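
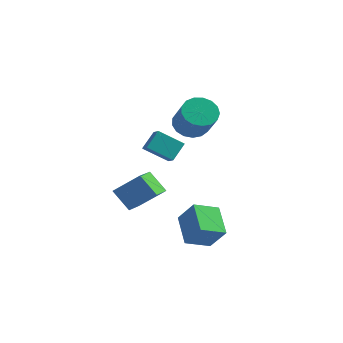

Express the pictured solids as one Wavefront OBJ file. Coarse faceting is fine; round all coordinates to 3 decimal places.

v 3.094 -5.232 -1.728
v 1.98 -3.896 -0.722
v 2.075 -5.083 -3.055
v 0.96 -3.747 -2.049
v 4 -4.053 -2.291
v 2.885 -2.717 -1.285
v 2.98 -3.904 -3.618
v 1.866 -2.568 -2.612
v -0.749 1.007 2.784
v 0.035 0.766 2.066
v 1.133 -0.228 3.598
v 0.349 0.013 4.316
v 0.182 1.227 2.261
v 1.279 0.234 3.792
v 0.115 1.638 2.575
v 1.212 0.645 4.107
v -0.15 1.905 2.937
v 0.947 0.911 4.469
v -0.552 1.965 3.265
v 0.546 0.972 4.796
v -0.999 1.806 3.482
v 0.099 0.813 5.013
v -1.388 1.464 3.539
v -0.291 0.471 5.071
v -1.631 1.017 3.423
v -0.534 0.024 4.955
v -1.672 0.568 3.161
v -0.575 -0.426 4.693
v -1.502 0.219 2.813
v -0.404 -0.774 4.344
v -1.158 0.051 2.458
v -0.061 -0.943 3.989
v -0.721 0.102 2.178
v 0.376 -0.892 3.709
v -0.291 0.36 2.036
v 0.807 -0.634 3.568
v -3.662 0.677 0.324
v -3.463 1.671 1.26
v -2.352 1.354 -0.673
v -2.153 2.348 0.263
v -3.087 0.172 0.737
v -2.888 1.166 1.673
v -1.777 0.849 -0.26
v -1.578 1.843 0.676
v -3.35 -1.431 -3.596
v -4.484 -1.283 -2.407
v -3.622 0.204 -4.058
v -4.755 0.351 -2.868
v -1.925 -0.831 -2.312
v -3.058 -0.684 -1.122
v -2.196 0.803 -2.773
v -3.33 0.951 -1.584
f 2 4 1
f 5 2 1
f 1 4 3
f 3 5 1
f 2 8 4
f 6 2 5
f 6 8 2
f 4 8 3
f 7 5 3
f 3 8 7
f 7 6 5
f 8 6 7
f 10 9 13
f 10 13 11
f 11 13 14
f 11 14 12
f 13 9 15
f 13 15 14
f 14 15 16
f 14 16 12
f 15 9 17
f 15 17 16
f 16 17 18
f 16 18 12
f 17 9 19
f 17 19 18
f 18 19 20
f 18 20 12
f 19 9 21
f 19 21 20
f 20 21 22
f 20 22 12
f 21 9 23
f 21 23 22
f 22 23 24
f 22 24 12
f 23 9 25
f 23 25 24
f 24 25 26
f 24 26 12
f 25 9 27
f 25 27 26
f 26 27 28
f 26 28 12
f 27 9 29
f 27 29 28
f 28 29 30
f 28 30 12
f 29 9 31
f 29 31 30
f 30 31 32
f 30 32 12
f 31 9 33
f 31 33 32
f 32 33 34
f 32 34 12
f 33 9 35
f 33 35 34
f 34 35 36
f 34 36 12
f 35 9 10
f 35 10 36
f 36 10 11
f 36 11 12
f 38 40 37
f 41 38 37
f 37 40 39
f 39 41 37
f 38 44 40
f 42 38 41
f 42 44 38
f 40 44 39
f 43 41 39
f 39 44 43
f 43 42 41
f 44 42 43
f 46 48 45
f 49 46 45
f 45 48 47
f 47 49 45
f 46 52 48
f 50 46 49
f 50 52 46
f 48 52 47
f 51 49 47
f 47 52 51
f 51 50 49
f 52 50 51



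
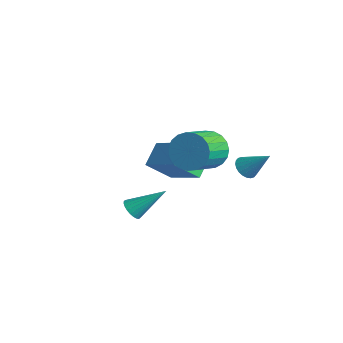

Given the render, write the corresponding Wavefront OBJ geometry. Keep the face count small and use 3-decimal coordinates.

v 1.12 -0.346 3.579
v 1.802 -0.398 2.836
v 2.482 -1.767 3.557
v 1.8 -1.714 4.301
v 1.997 -0.154 3.116
v 2.677 -1.522 3.838
v 2.04 0.058 3.477
v 2.72 -1.311 4.198
v 1.924 0.199 3.855
v 2.605 -1.169 4.576
v 1.669 0.247 4.185
v 2.35 -1.122 4.906
v 1.32 0.192 4.411
v 2 -1.177 5.132
v 0.935 0.044 4.493
v 1.616 -1.325 5.214
v 0.583 -0.172 4.417
v 1.263 -1.54 5.138
v 0.323 -0.417 4.196
v 1.004 -1.786 4.917
v 0.201 -0.65 3.869
v 0.882 -2.019 4.59
v 0.238 -0.831 3.491
v 0.919 -2.199 4.212
v 0.428 -0.927 3.129
v 1.108 -2.296 3.85
v 0.737 -0.923 2.845
v 1.417 -2.292 3.566
v 1.112 -0.82 2.688
v 1.792 -2.188 3.409
v 1.489 -0.634 2.684
v 2.169 -2.002 3.406
v 0.451 -3.727 0.494
v 0.753 -3.496 0.057
v 1.129 -2.433 1.646
v 0.559 -3.381 0.042
v 0.348 -3.318 0.096
v 0.153 -3.318 0.21
v 0.004 -3.38 0.368
v -0.078 -3.495 0.545
v -0.079 -3.645 0.714
v 0 -3.807 0.85
v 0.148 -3.958 0.932
v 0.343 -4.073 0.947
v 0.553 -4.135 0.893
v 0.748 -4.136 0.778
v 0.898 -4.074 0.62
v 0.98 -3.959 0.443
v 0.981 -3.809 0.274
v 0.902 -3.646 0.138
v -2.85 0.646 0.547
v -3.161 -0.491 1.599
v -0.984 1.036 1.52
v -1.295 -0.101 2.572
v -2.245 -0.259 -0.252
v -2.556 -1.396 0.8
v -0.379 0.131 0.721
v -0.69 -1.006 1.773
v 3.144 0.297 3.397
v 3.545 -0.136 3.292
v 4.056 0.883 4.463
v 3.616 0.029 3.141
v 3.614 0.234 3.03
v 3.541 0.45 2.974
v 3.408 0.642 2.982
v 3.234 0.781 3.054
v 3.047 0.847 3.178
v 2.874 0.83 3.335
v 2.743 0.731 3.502
v 2.673 0.566 3.653
v 2.674 0.36 3.764
v 2.747 0.145 3.82
v 2.881 -0.047 3.812
v 3.054 -0.187 3.74
v 3.242 -0.253 3.616
v 3.414 -0.235 3.459
f 2 1 5
f 2 5 3
f 3 5 6
f 3 6 4
f 5 1 7
f 5 7 6
f 6 7 8
f 6 8 4
f 7 1 9
f 7 9 8
f 8 9 10
f 8 10 4
f 9 1 11
f 9 11 10
f 10 11 12
f 10 12 4
f 11 1 13
f 11 13 12
f 12 13 14
f 12 14 4
f 13 1 15
f 13 15 14
f 14 15 16
f 14 16 4
f 15 1 17
f 15 17 16
f 16 17 18
f 16 18 4
f 17 1 19
f 17 19 18
f 18 19 20
f 18 20 4
f 19 1 21
f 19 21 20
f 20 21 22
f 20 22 4
f 21 1 23
f 21 23 22
f 22 23 24
f 22 24 4
f 23 1 25
f 23 25 24
f 24 25 26
f 24 26 4
f 25 1 27
f 25 27 26
f 26 27 28
f 26 28 4
f 27 1 29
f 27 29 28
f 28 29 30
f 28 30 4
f 29 1 31
f 29 31 30
f 30 31 32
f 30 32 4
f 31 1 2
f 31 2 32
f 32 2 3
f 32 3 4
f 34 33 36
f 34 36 35
f 36 33 37
f 36 37 35
f 37 33 38
f 37 38 35
f 38 33 39
f 38 39 35
f 39 33 40
f 39 40 35
f 40 33 41
f 40 41 35
f 41 33 42
f 41 42 35
f 42 33 43
f 42 43 35
f 43 33 44
f 43 44 35
f 44 33 45
f 44 45 35
f 45 33 46
f 45 46 35
f 46 33 47
f 46 47 35
f 47 33 48
f 47 48 35
f 48 33 49
f 48 49 35
f 49 33 50
f 49 50 35
f 50 33 34
f 50 34 35
f 52 54 51
f 55 52 51
f 51 54 53
f 53 55 51
f 52 58 54
f 56 52 55
f 56 58 52
f 54 58 53
f 57 55 53
f 53 58 57
f 57 56 55
f 58 56 57
f 60 59 62
f 60 62 61
f 62 59 63
f 62 63 61
f 63 59 64
f 63 64 61
f 64 59 65
f 64 65 61
f 65 59 66
f 65 66 61
f 66 59 67
f 66 67 61
f 67 59 68
f 67 68 61
f 68 59 69
f 68 69 61
f 69 59 70
f 69 70 61
f 70 59 71
f 70 71 61
f 71 59 72
f 71 72 61
f 72 59 73
f 72 73 61
f 73 59 74
f 73 74 61
f 74 59 75
f 74 75 61
f 75 59 76
f 75 76 61
f 76 59 60
f 76 60 61



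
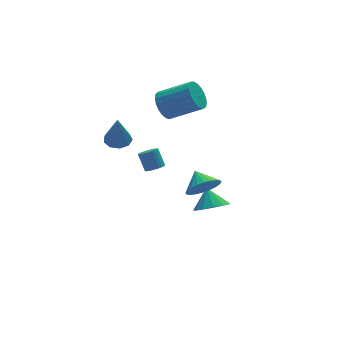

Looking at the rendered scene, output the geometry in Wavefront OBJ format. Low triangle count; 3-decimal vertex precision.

v 2.648 3.398 1.339
v 3.121 3.3 0.544
v 4.645 2.363 1.566
v 4.172 2.462 2.361
v 3.247 3.643 0.671
v 4.771 2.706 1.693
v 3.269 3.944 0.913
v 4.793 3.007 1.935
v 3.184 4.15 1.229
v 4.708 3.214 2.251
v 3.007 4.227 1.564
v 4.53 3.29 2.585
v 2.767 4.16 1.86
v 4.291 3.223 2.882
v 2.507 3.961 2.066
v 4.031 3.025 3.088
v 2.271 3.665 2.146
v 3.795 2.729 3.168
v 2.1 3.323 2.087
v 3.624 2.387 3.109
v 2.025 2.994 1.899
v 3.548 2.058 2.92
v 2.057 2.735 1.613
v 3.58 1.799 2.635
v 2.191 2.591 1.281
v 3.715 1.654 2.303
v 2.404 2.586 0.958
v 3.928 1.649 1.98
v 2.66 2.721 0.701
v 4.183 1.785 1.723
v 2.913 2.974 0.555
v 4.437 2.037 1.577
v -0.332 2.496 0.119
v 0.096 3.107 0.268
v -0.468 2.144 1.961
v -0.406 3.24 0.256
v -0.874 3.025 0.18
v -1.087 2.563 0.076
v -0.947 2.07 -0.008
v -0.519 1.776 -0.033
v -0.003 1.819 0.014
v 0.359 2.179 0.11
v 0.398 2.688 0.21
v 3.654 -0.644 -4.305
v 4.159 0.018 -4.859
v 3.686 0.144 -3.335
v 3.613 0.133 -4.934
v 3.079 0.002 -4.809
v 2.728 -0.335 -4.524
v 2.671 -0.769 -4.17
v 2.925 -1.164 -3.859
v 3.411 -1.393 -3.689
v 3.974 -1.385 -3.715
v 4.435 -1.141 -3.928
v 4.648 -0.739 -4.261
v 4.545 -0.307 -4.608
v 1.702 -3.926 0.413
v 2.227 -3.5 -0.268
v 1.658 -2.954 0.987
v 1.88 -3.44 -0.396
v 1.506 -3.455 -0.4
v 1.161 -3.54 -0.281
v 0.899 -3.685 -0.056
v 0.759 -3.866 0.241
v 0.763 -4.057 0.563
v 0.909 -4.227 0.863
v 1.176 -4.352 1.094
v 1.523 -4.412 1.221
v 1.898 -4.398 1.226
v 2.242 -4.312 1.106
v 2.504 -4.167 0.881
v 2.644 -3.986 0.585
v 2.641 -3.795 0.262
v 2.494 -3.625 -0.037
v -0.088 -1.985 1.029
v 0.434 -1.899 1.042
v 0.311 -1.288 1.924
v -0.212 -1.375 1.911
v 0.37 -1.741 0.924
v 0.247 -1.131 1.807
v 0.237 -1.621 0.822
v 0.113 -1.011 1.705
v 0.053 -1.556 0.752
v -0.07 -0.946 1.634
v -0.152 -1.557 0.724
v -0.275 -0.946 1.606
v -0.347 -1.622 0.742
v -0.47 -1.012 1.624
v -0.503 -1.743 0.804
v -0.626 -1.133 1.686
v -0.595 -1.901 0.9
v -0.719 -1.291 1.782
v -0.611 -2.072 1.016
v -0.734 -1.461 1.898
v -0.547 -2.229 1.133
v -0.67 -1.619 2.016
v -0.413 -2.349 1.235
v -0.537 -1.739 2.118
v -0.23 -2.414 1.306
v -0.353 -1.804 2.188
v -0.025 -2.414 1.334
v -0.148 -1.803 2.216
v 0.17 -2.348 1.316
v 0.047 -1.738 2.198
v 0.326 -2.227 1.254
v 0.203 -1.617 2.136
v 0.419 -2.069 1.158
v 0.295 -1.459 2.04
f 2 1 5
f 2 5 3
f 3 5 6
f 3 6 4
f 5 1 7
f 5 7 6
f 6 7 8
f 6 8 4
f 7 1 9
f 7 9 8
f 8 9 10
f 8 10 4
f 9 1 11
f 9 11 10
f 10 11 12
f 10 12 4
f 11 1 13
f 11 13 12
f 12 13 14
f 12 14 4
f 13 1 15
f 13 15 14
f 14 15 16
f 14 16 4
f 15 1 17
f 15 17 16
f 16 17 18
f 16 18 4
f 17 1 19
f 17 19 18
f 18 19 20
f 18 20 4
f 19 1 21
f 19 21 20
f 20 21 22
f 20 22 4
f 21 1 23
f 21 23 22
f 22 23 24
f 22 24 4
f 23 1 25
f 23 25 24
f 24 25 26
f 24 26 4
f 25 1 27
f 25 27 26
f 26 27 28
f 26 28 4
f 27 1 29
f 27 29 28
f 28 29 30
f 28 30 4
f 29 1 31
f 29 31 30
f 30 31 32
f 30 32 4
f 31 1 2
f 31 2 32
f 32 2 3
f 32 3 4
f 34 33 36
f 34 36 35
f 36 33 37
f 36 37 35
f 37 33 38
f 37 38 35
f 38 33 39
f 38 39 35
f 39 33 40
f 39 40 35
f 40 33 41
f 40 41 35
f 41 33 42
f 41 42 35
f 42 33 43
f 42 43 35
f 43 33 34
f 43 34 35
f 45 44 47
f 45 47 46
f 47 44 48
f 47 48 46
f 48 44 49
f 48 49 46
f 49 44 50
f 49 50 46
f 50 44 51
f 50 51 46
f 51 44 52
f 51 52 46
f 52 44 53
f 52 53 46
f 53 44 54
f 53 54 46
f 54 44 55
f 54 55 46
f 55 44 56
f 55 56 46
f 56 44 45
f 56 45 46
f 58 57 60
f 58 60 59
f 60 57 61
f 60 61 59
f 61 57 62
f 61 62 59
f 62 57 63
f 62 63 59
f 63 57 64
f 63 64 59
f 64 57 65
f 64 65 59
f 65 57 66
f 65 66 59
f 66 57 67
f 66 67 59
f 67 57 68
f 67 68 59
f 68 57 69
f 68 69 59
f 69 57 70
f 69 70 59
f 70 57 71
f 70 71 59
f 71 57 72
f 71 72 59
f 72 57 73
f 72 73 59
f 73 57 74
f 73 74 59
f 74 57 58
f 74 58 59
f 76 75 79
f 76 79 77
f 77 79 80
f 77 80 78
f 79 75 81
f 79 81 80
f 80 81 82
f 80 82 78
f 81 75 83
f 81 83 82
f 82 83 84
f 82 84 78
f 83 75 85
f 83 85 84
f 84 85 86
f 84 86 78
f 85 75 87
f 85 87 86
f 86 87 88
f 86 88 78
f 87 75 89
f 87 89 88
f 88 89 90
f 88 90 78
f 89 75 91
f 89 91 90
f 90 91 92
f 90 92 78
f 91 75 93
f 91 93 92
f 92 93 94
f 92 94 78
f 93 75 95
f 93 95 94
f 94 95 96
f 94 96 78
f 95 75 97
f 95 97 96
f 96 97 98
f 96 98 78
f 97 75 99
f 97 99 98
f 98 99 100
f 98 100 78
f 99 75 101
f 99 101 100
f 100 101 102
f 100 102 78
f 101 75 103
f 101 103 102
f 102 103 104
f 102 104 78
f 103 75 105
f 103 105 104
f 104 105 106
f 104 106 78
f 105 75 107
f 105 107 106
f 106 107 108
f 106 108 78
f 107 75 76
f 107 76 108
f 108 76 77
f 108 77 78



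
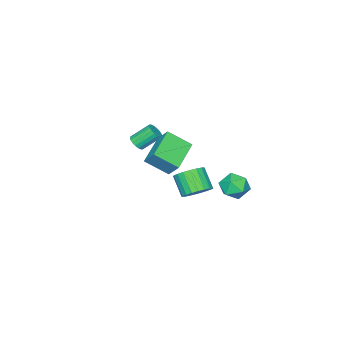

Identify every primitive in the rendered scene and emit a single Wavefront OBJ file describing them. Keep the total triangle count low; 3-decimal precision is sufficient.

v -2.842 -1.55 -4.368
v -2.264 -1.013 -3.675
v -2.72 -2.094 -2.458
v -3.298 -2.63 -3.152
v -2.651 -0.814 -3.644
v -3.107 -1.895 -2.427
v -3.071 -0.742 -3.738
v -3.528 -1.823 -2.521
v -3.452 -0.81 -3.94
v -3.908 -1.891 -2.724
v -3.727 -1.006 -4.217
v -4.183 -2.086 -3.001
v -3.849 -1.295 -4.52
v -4.305 -2.376 -3.304
v -3.797 -1.629 -4.797
v -4.253 -2.71 -3.58
v -3.58 -1.949 -5
v -4.036 -3.029 -3.783
v -3.235 -2.2 -5.093
v -3.691 -3.28 -3.876
v -2.822 -2.338 -5.061
v -3.278 -3.419 -3.844
v -2.413 -2.341 -4.91
v -2.869 -3.421 -3.693
v -2.077 -2.206 -4.664
v -2.534 -3.286 -3.448
v -1.874 -1.958 -4.368
v -2.331 -3.038 -3.151
v -1.839 -1.639 -4.072
v -2.295 -2.72 -2.855
v -1.976 -1.305 -3.827
v -2.433 -2.386 -2.61
v 1.936 1.187 3.093
v 2.685 -0.047 4.064
v 2.045 2.022 4.07
v 2.794 0.787 5.041
v 3.886 1.793 2.359
v 4.635 0.558 3.33
v 3.995 2.627 3.336
v 4.744 1.393 4.307
v 0.43 -3.706 0.98
v 0.68 -4.021 1.438
v -0.14 -3.19 2.458
v -0.39 -2.874 2
v 0.852 -3.813 1.407
v 0.032 -2.982 2.427
v 0.94 -3.584 1.291
v 0.121 -2.753 2.311
v 0.927 -3.379 1.114
v 0.108 -2.548 2.134
v 0.816 -3.239 0.91
v -0.004 -2.407 1.93
v 0.628 -3.191 0.72
v -0.192 -2.36 1.74
v 0.401 -3.245 0.581
v -0.419 -2.414 1.601
v 0.18 -3.39 0.522
v -0.64 -2.559 1.542
v 0.008 -3.598 0.553
v -0.812 -2.767 1.573
v -0.081 -3.827 0.669
v -0.9 -2.996 1.689
v -0.068 -4.032 0.846
v -0.887 -3.201 1.866
v 0.044 -4.173 1.05
v -0.776 -3.341 2.07
v 0.232 -4.22 1.24
v -0.588 -3.389 2.26
v 0.459 -4.166 1.379
v -0.361 -3.335 2.399
v -1.909 2.748 -1.875
v -1.311 1.914 -2.187
v -3.289 1.706 -1.733
v -2.691 0.872 -2.045
v -2.519 1.327 -1.089
v -1.667 1.971 -1.177
v -2.933 1.649 -2.743
v -2.081 2.293 -2.831
v -1.944 1.235 -2.723
v -1.689 1.036 -1.701
v -2.911 2.584 -2.219
v -2.656 2.385 -1.197
f 2 1 5
f 2 5 3
f 3 5 6
f 3 6 4
f 5 1 7
f 5 7 6
f 6 7 8
f 6 8 4
f 7 1 9
f 7 9 8
f 8 9 10
f 8 10 4
f 9 1 11
f 9 11 10
f 10 11 12
f 10 12 4
f 11 1 13
f 11 13 12
f 12 13 14
f 12 14 4
f 13 1 15
f 13 15 14
f 14 15 16
f 14 16 4
f 15 1 17
f 15 17 16
f 16 17 18
f 16 18 4
f 17 1 19
f 17 19 18
f 18 19 20
f 18 20 4
f 19 1 21
f 19 21 20
f 20 21 22
f 20 22 4
f 21 1 23
f 21 23 22
f 22 23 24
f 22 24 4
f 23 1 25
f 23 25 24
f 24 25 26
f 24 26 4
f 25 1 27
f 25 27 26
f 26 27 28
f 26 28 4
f 27 1 29
f 27 29 28
f 28 29 30
f 28 30 4
f 29 1 31
f 29 31 30
f 30 31 32
f 30 32 4
f 31 1 2
f 31 2 32
f 32 2 3
f 32 3 4
f 34 36 33
f 37 34 33
f 33 36 35
f 35 37 33
f 34 40 36
f 38 34 37
f 38 40 34
f 36 40 35
f 39 37 35
f 35 40 39
f 39 38 37
f 40 38 39
f 42 41 45
f 42 45 43
f 43 45 46
f 43 46 44
f 45 41 47
f 45 47 46
f 46 47 48
f 46 48 44
f 47 41 49
f 47 49 48
f 48 49 50
f 48 50 44
f 49 41 51
f 49 51 50
f 50 51 52
f 50 52 44
f 51 41 53
f 51 53 52
f 52 53 54
f 52 54 44
f 53 41 55
f 53 55 54
f 54 55 56
f 54 56 44
f 55 41 57
f 55 57 56
f 56 57 58
f 56 58 44
f 57 41 59
f 57 59 58
f 58 59 60
f 58 60 44
f 59 41 61
f 59 61 60
f 60 61 62
f 60 62 44
f 61 41 63
f 61 63 62
f 62 63 64
f 62 64 44
f 63 41 65
f 63 65 64
f 64 65 66
f 64 66 44
f 65 41 67
f 65 67 66
f 66 67 68
f 66 68 44
f 67 41 69
f 67 69 68
f 68 69 70
f 68 70 44
f 69 41 42
f 69 42 70
f 70 42 43
f 70 43 44
f 71 82 76
f 71 76 72
f 71 72 78
f 71 78 81
f 71 81 82
f 72 76 80
f 76 82 75
f 82 81 73
f 81 78 77
f 78 72 79
f 74 80 75
f 74 75 73
f 74 73 77
f 74 77 79
f 74 79 80
f 75 80 76
f 73 75 82
f 77 73 81
f 79 77 78
f 80 79 72



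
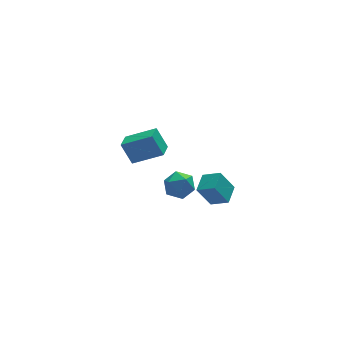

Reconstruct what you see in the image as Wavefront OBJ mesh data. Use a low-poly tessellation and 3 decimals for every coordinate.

v 1.119 -3.792 -1.158
v 1.921 -4.514 -0.588
v 1.85 -2.765 -0.886
v 2.652 -3.487 -0.316
v 1.908 -3.993 -2.524
v 2.71 -4.715 -1.954
v 2.639 -2.966 -2.252
v 3.441 -3.688 -1.682
v 1.324 2.606 -3.422
v 0.825 3.23 -2.036
v -0.399 3.392 -4.397
v -0.897 4.017 -3.011
v 1.937 3.643 -3.669
v 1.439 4.268 -2.283
v 0.215 4.43 -4.644
v -0.284 5.054 -3.258
v 0.383 -0.692 -4.04
v 1.016 -0.006 -4.5
v 1.504 -0.894 -2.8
v 2.137 -0.208 -3.26
v 1.242 0.112 -2.835
v 0.549 0.237 -3.602
v 1.971 -1.137 -3.698
v 1.278 -1.012 -4.465
v 1.997 -0.281 -4.289
v 1.547 0.492 -3.756
v 0.973 -1.392 -3.544
v 0.523 -0.619 -3.011
f 2 4 1
f 5 2 1
f 1 4 3
f 3 5 1
f 2 8 4
f 6 2 5
f 6 8 2
f 4 8 3
f 7 5 3
f 3 8 7
f 7 6 5
f 8 6 7
f 10 12 9
f 13 10 9
f 9 12 11
f 11 13 9
f 10 16 12
f 14 10 13
f 14 16 10
f 12 16 11
f 15 13 11
f 11 16 15
f 15 14 13
f 16 14 15
f 17 28 22
f 17 22 18
f 17 18 24
f 17 24 27
f 17 27 28
f 18 22 26
f 22 28 21
f 28 27 19
f 27 24 23
f 24 18 25
f 20 26 21
f 20 21 19
f 20 19 23
f 20 23 25
f 20 25 26
f 21 26 22
f 19 21 28
f 23 19 27
f 25 23 24
f 26 25 18



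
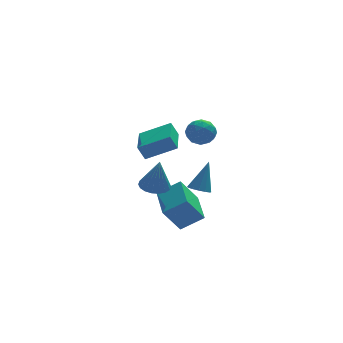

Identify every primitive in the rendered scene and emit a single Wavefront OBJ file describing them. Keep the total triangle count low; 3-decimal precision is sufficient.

v -3.342 -4.769 1.776
v -3.689 -4.654 2.532
v -2.85 -2.832 1.706
v -3.197 -2.717 2.462
v -1.843 -5.123 2.518
v -2.19 -5.008 3.274
v -1.351 -3.186 2.448
v -1.698 -3.071 3.204
v 1.004 2.142 -4.624
v 1.485 1.691 -4.656
v 1.676 2.738 -2.916
v 1.619 1.999 -4.816
v 1.558 2.352 -4.915
v 1.321 2.638 -4.922
v 0.983 2.767 -4.834
v 0.652 2.697 -4.68
v 0.433 2.451 -4.508
v 0.395 2.107 -4.372
v 0.55 1.774 -4.317
v 0.85 1.557 -4.359
v 1.198 1.526 -4.485
v -0.351 -0.351 1.113
v 0.179 0.315 1.142
v 0.721 -1.195 0.918
v 1.251 -0.529 0.947
v 0.843 -0.78 1.651
v 0.18 -0.259 1.772
v 0.72 -0.621 0.288
v 0.057 -0.1 0.409
v 0.841 0.148 0.633
v 0.917 0.05 1.475
v -0.017 -0.93 0.585
v 0.059 -1.028 1.427
v -0.18 0.056 1.145
v 1.08 -0.936 0.915
v 0.84 -1.084 1.329
v 1.152 -0.692 1.347
v -0.179 -0.281 1.515
v 0.132 0.11 1.532
v 0.522 -0.533 1.831
v 0.768 -0.99 0.528
v 1.079 -0.599 0.545
v -0.252 -0.188 0.713
v 0.06 0.204 0.731
v 0.378 -0.347 0.229
v 0.52 0.349 0.863
v 1.15 -0.147 0.748
v 0.838 -0.201 0.36
v 0.449 0.106 0.431
v 0.565 0.292 1.358
v 1.195 -0.204 1.243
v 0.955 -0.352 1.657
v 0.566 -0.045 1.728
v 0.954 0.194 1.058
v -0.295 -0.676 0.817
v 0.335 -1.172 0.702
v 0.334 -0.835 0.332
v -0.055 -0.528 0.403
v -0.25 -0.733 1.312
v 0.38 -1.229 1.197
v 0.451 -0.986 1.629
v 0.062 -0.679 1.7
v -0.054 -1.074 1.002
v -2.472 -2.851 -1.168
v -1.819 -3.304 -1.323
v -2.288 -3.209 0.648
v -1.678 -2.976 -1.273
v -1.696 -2.623 -1.202
v -1.866 -2.315 -1.124
v -2.157 -2.113 -1.055
v -2.51 -2.058 -1.008
v -2.856 -2.16 -0.993
v -3.125 -2.398 -1.013
v -3.265 -2.727 -1.063
v -3.248 -3.08 -1.134
v -3.077 -3.387 -1.212
v -2.787 -3.589 -1.281
v -2.434 -3.644 -1.328
v -2.088 -3.543 -1.343
v -0.931 -1.816 -5.124
v -1.875 -1.925 -3.727
v -0.771 0.281 -4.852
v -1.715 0.171 -3.454
v 0.275 -2.011 -4.326
v -0.669 -2.121 -2.928
v 0.435 0.085 -4.053
v -0.509 -0.024 -2.656
f 2 4 1
f 5 2 1
f 1 4 3
f 3 5 1
f 2 8 4
f 6 2 5
f 6 8 2
f 4 8 3
f 7 5 3
f 3 8 7
f 7 6 5
f 8 6 7
f 10 9 12
f 10 12 11
f 12 9 13
f 12 13 11
f 13 9 14
f 13 14 11
f 14 9 15
f 14 15 11
f 15 9 16
f 15 16 11
f 16 9 17
f 16 17 11
f 17 9 18
f 17 18 11
f 18 9 19
f 18 19 11
f 19 9 20
f 19 20 11
f 20 9 21
f 20 21 11
f 21 9 10
f 21 10 11
f 22 59 38
f 59 33 62
f 38 62 27
f 59 62 38
f 22 38 34
f 38 27 39
f 34 39 23
f 38 39 34
f 22 34 43
f 34 23 44
f 43 44 29
f 34 44 43
f 22 43 55
f 43 29 58
f 55 58 32
f 43 58 55
f 22 55 59
f 55 32 63
f 59 63 33
f 55 63 59
f 23 39 50
f 39 27 53
f 50 53 31
f 39 53 50
f 27 62 40
f 62 33 61
f 40 61 26
f 62 61 40
f 33 63 60
f 63 32 56
f 60 56 24
f 63 56 60
f 32 58 57
f 58 29 45
f 57 45 28
f 58 45 57
f 29 44 49
f 44 23 46
f 49 46 30
f 44 46 49
f 25 51 37
f 51 31 52
f 37 52 26
f 51 52 37
f 25 37 35
f 37 26 36
f 35 36 24
f 37 36 35
f 25 35 42
f 35 24 41
f 42 41 28
f 35 41 42
f 25 42 47
f 42 28 48
f 47 48 30
f 42 48 47
f 25 47 51
f 47 30 54
f 51 54 31
f 47 54 51
f 26 52 40
f 52 31 53
f 40 53 27
f 52 53 40
f 24 36 60
f 36 26 61
f 60 61 33
f 36 61 60
f 28 41 57
f 41 24 56
f 57 56 32
f 41 56 57
f 30 48 49
f 48 28 45
f 49 45 29
f 48 45 49
f 31 54 50
f 54 30 46
f 50 46 23
f 54 46 50
f 65 64 67
f 65 67 66
f 67 64 68
f 67 68 66
f 68 64 69
f 68 69 66
f 69 64 70
f 69 70 66
f 70 64 71
f 70 71 66
f 71 64 72
f 71 72 66
f 72 64 73
f 72 73 66
f 73 64 74
f 73 74 66
f 74 64 75
f 74 75 66
f 75 64 76
f 75 76 66
f 76 64 77
f 76 77 66
f 77 64 78
f 77 78 66
f 78 64 79
f 78 79 66
f 79 64 65
f 79 65 66
f 81 83 80
f 84 81 80
f 80 83 82
f 82 84 80
f 81 87 83
f 85 81 84
f 85 87 81
f 83 87 82
f 86 84 82
f 82 87 86
f 86 85 84
f 87 85 86



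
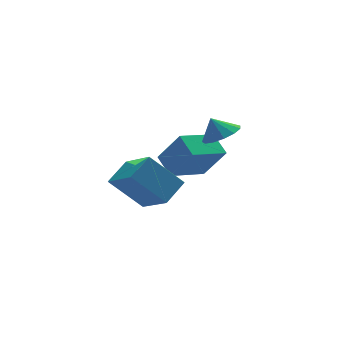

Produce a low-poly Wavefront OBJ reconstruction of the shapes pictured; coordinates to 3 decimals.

v 0.836 3.373 -0.166
v 0.686 4.533 0.467
v 2.713 3.941 -0.762
v 2.563 5.101 -0.129
v 1.597 2.579 1.469
v 1.447 3.739 2.102
v 3.474 3.147 0.873
v 3.324 4.307 1.506
v -1.911 -0.38 0.645
v -1.551 -2.185 1.849
v -3.208 0.329 2.094
v -2.848 -1.477 3.299
v -0.852 0.257 1.281
v -0.492 -1.549 2.486
v -2.149 0.965 2.731
v -1.789 -0.84 3.935
v 2.998 2.643 2.451
v 3.678 2.146 2.933
v 2.622 3.017 3.369
v 3.895 2.635 2.822
v 3.827 3.127 2.593
v 3.496 3.465 2.32
v 3.007 3.542 2.087
v 2.515 3.333 1.971
v 2.177 2.905 2.007
v 2.1 2.394 2.184
v 2.308 1.962 2.446
v 2.735 1.746 2.71
v 3.246 1.814 2.891
f 2 4 1
f 5 2 1
f 1 4 3
f 3 5 1
f 2 8 4
f 6 2 5
f 6 8 2
f 4 8 3
f 7 5 3
f 3 8 7
f 7 6 5
f 8 6 7
f 10 12 9
f 13 10 9
f 9 12 11
f 11 13 9
f 10 16 12
f 14 10 13
f 14 16 10
f 12 16 11
f 15 13 11
f 11 16 15
f 15 14 13
f 16 14 15
f 18 17 20
f 18 20 19
f 20 17 21
f 20 21 19
f 21 17 22
f 21 22 19
f 22 17 23
f 22 23 19
f 23 17 24
f 23 24 19
f 24 17 25
f 24 25 19
f 25 17 26
f 25 26 19
f 26 17 27
f 26 27 19
f 27 17 28
f 27 28 19
f 28 17 29
f 28 29 19
f 29 17 18
f 29 18 19



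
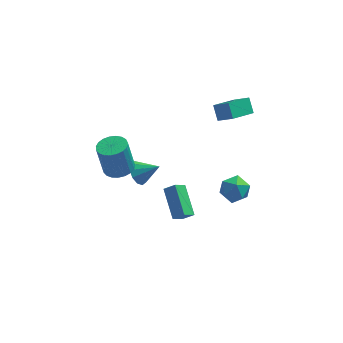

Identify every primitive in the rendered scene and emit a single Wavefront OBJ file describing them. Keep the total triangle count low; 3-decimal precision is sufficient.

v -3.048 -3.089 2.677
v -2.24 -2.642 2.792
v -2.625 -2.463 4.798
v -3.432 -2.911 4.683
v -2.484 -2.351 2.72
v -2.869 -2.172 4.725
v -2.825 -2.187 2.639
v -3.21 -2.008 4.645
v -3.205 -2.179 2.566
v -3.59 -2.001 4.572
v -3.557 -2.329 2.512
v -3.942 -2.151 4.517
v -3.822 -2.61 2.486
v -4.206 -2.432 4.492
v -3.952 -2.974 2.493
v -4.337 -2.796 4.499
v -3.926 -3.358 2.533
v -4.311 -3.18 4.538
v -3.748 -3.696 2.597
v -4.133 -3.517 4.602
v -3.449 -3.928 2.675
v -3.834 -3.749 4.68
v -3.081 -4.016 2.753
v -3.466 -3.837 4.759
v -2.707 -3.943 2.819
v -3.092 -3.764 4.824
v -2.392 -3.723 2.859
v -2.776 -3.544 4.865
v -2.19 -3.393 2.869
v -2.575 -3.214 4.874
v -2.136 -3.011 2.845
v -2.521 -2.832 4.851
v 2.907 -2.591 0.645
v 3.816 -2.171 0.767
v 3.444 -3.369 -0.687
v 4.353 -2.949 -0.565
v 4.026 -3.643 0.091
v 3.694 -3.162 0.914
v 3.566 -2.378 -0.834
v 3.234 -1.897 -0.011
v 4.224 -2.04 -0.147
v 4.508 -2.822 0.424
v 2.752 -2.718 -0.344
v 3.036 -3.5 0.227
v -2.007 1.945 -3.53
v -1.498 2.259 -4.189
v -0.713 1.735 -2.63
v -1.649 2.683 -3.873
v -1.936 2.826 -3.427
v -2.251 2.632 -3.019
v -2.472 2.175 -2.807
v -2.516 1.631 -2.871
v -2.365 1.206 -3.186
v -2.078 1.064 -3.633
v -1.763 1.258 -4.04
v -1.542 1.714 -4.253
v 0.037 -1.589 -4.374
v -0.485 0.251 -3.328
v 0.652 -1.037 -5.039
v 0.129 0.803 -3.992
v 0.731 -1.703 -3.828
v 0.208 0.137 -2.781
v 1.345 -1.151 -4.492
v 0.823 0.689 -3.446
v 2.718 0.549 3.308
v 2.475 1.267 4.091
v 3.991 1.649 2.694
v 3.748 2.367 3.478
v 3.572 -0.007 4.082
v 3.329 0.711 4.866
v 4.845 1.093 3.469
v 4.602 1.811 4.252
f 2 1 5
f 2 5 3
f 3 5 6
f 3 6 4
f 5 1 7
f 5 7 6
f 6 7 8
f 6 8 4
f 7 1 9
f 7 9 8
f 8 9 10
f 8 10 4
f 9 1 11
f 9 11 10
f 10 11 12
f 10 12 4
f 11 1 13
f 11 13 12
f 12 13 14
f 12 14 4
f 13 1 15
f 13 15 14
f 14 15 16
f 14 16 4
f 15 1 17
f 15 17 16
f 16 17 18
f 16 18 4
f 17 1 19
f 17 19 18
f 18 19 20
f 18 20 4
f 19 1 21
f 19 21 20
f 20 21 22
f 20 22 4
f 21 1 23
f 21 23 22
f 22 23 24
f 22 24 4
f 23 1 25
f 23 25 24
f 24 25 26
f 24 26 4
f 25 1 27
f 25 27 26
f 26 27 28
f 26 28 4
f 27 1 29
f 27 29 28
f 28 29 30
f 28 30 4
f 29 1 31
f 29 31 30
f 30 31 32
f 30 32 4
f 31 1 2
f 31 2 32
f 32 2 3
f 32 3 4
f 33 44 38
f 33 38 34
f 33 34 40
f 33 40 43
f 33 43 44
f 34 38 42
f 38 44 37
f 44 43 35
f 43 40 39
f 40 34 41
f 36 42 37
f 36 37 35
f 36 35 39
f 36 39 41
f 36 41 42
f 37 42 38
f 35 37 44
f 39 35 43
f 41 39 40
f 42 41 34
f 46 45 48
f 46 48 47
f 48 45 49
f 48 49 47
f 49 45 50
f 49 50 47
f 50 45 51
f 50 51 47
f 51 45 52
f 51 52 47
f 52 45 53
f 52 53 47
f 53 45 54
f 53 54 47
f 54 45 55
f 54 55 47
f 55 45 56
f 55 56 47
f 56 45 46
f 56 46 47
f 58 60 57
f 61 58 57
f 57 60 59
f 59 61 57
f 58 64 60
f 62 58 61
f 62 64 58
f 60 64 59
f 63 61 59
f 59 64 63
f 63 62 61
f 64 62 63
f 66 68 65
f 69 66 65
f 65 68 67
f 67 69 65
f 66 72 68
f 70 66 69
f 70 72 66
f 68 72 67
f 71 69 67
f 67 72 71
f 71 70 69
f 72 70 71



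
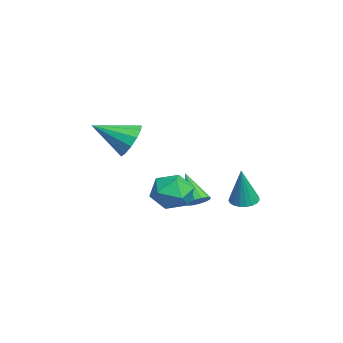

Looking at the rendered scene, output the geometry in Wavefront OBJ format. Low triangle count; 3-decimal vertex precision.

v -0.234 1.86 -3.899
v 0.032 2.266 -3.529
v -1.326 1.3 -2.501
v -0.236 2.427 -3.673
v -0.503 2.408 -3.889
v -0.684 2.215 -4.108
v -0.723 1.91 -4.261
v -0.607 1.589 -4.299
v -0.372 1.354 -4.21
v -0.094 1.28 -4.022
v 0.14 1.39 -3.796
v 0.255 1.649 -3.602
v 0.214 1.976 -3.503
v 2.303 -1.313 0.953
v 2.724 -1.758 0.163
v 2.257 -3.047 1.907
v 3.148 -1.588 0.494
v 3.303 -1.33 0.97
v 3.141 -1.067 1.441
v 2.713 -0.882 1.757
v 2.155 -0.833 1.818
v 1.644 -0.937 1.605
v 1.342 -1.16 1.184
v 1.346 -1.431 0.69
v 1.653 -1.665 0.28
v 2.167 -1.787 0.084
v 1.023 3.857 -3.311
v 1.709 3.907 -3.486
v 1.557 3.663 -1.269
v 1.637 4.189 -3.44
v 1.458 4.415 -3.372
v 1.205 4.543 -3.293
v 0.919 4.554 -3.218
v 0.652 4.443 -3.158
v 0.449 4.232 -3.125
v 0.345 3.956 -3.124
v 0.358 3.662 -3.156
v 0.486 3.403 -3.214
v 0.707 3.222 -3.289
v 0.982 3.151 -3.368
v 1.265 3.202 -3.437
v 1.505 3.366 -3.484
v 1.663 3.616 -3.502
v 0.469 1.245 -2.918
v 1.486 1.28 -3.423
v 1.034 -0.16 -1.877
v 2.051 -0.125 -2.382
v 1.731 0.718 -1.691
v 1.382 1.586 -2.335
v 1.138 -0.466 -2.965
v 0.789 0.402 -3.609
v 1.899 0.222 -3.452
v 2.266 0.954 -2.665
v 0.254 0.166 -2.635
v 0.621 0.898 -1.848
f 2 1 4
f 2 4 3
f 4 1 5
f 4 5 3
f 5 1 6
f 5 6 3
f 6 1 7
f 6 7 3
f 7 1 8
f 7 8 3
f 8 1 9
f 8 9 3
f 9 1 10
f 9 10 3
f 10 1 11
f 10 11 3
f 11 1 12
f 11 12 3
f 12 1 13
f 12 13 3
f 13 1 2
f 13 2 3
f 15 14 17
f 15 17 16
f 17 14 18
f 17 18 16
f 18 14 19
f 18 19 16
f 19 14 20
f 19 20 16
f 20 14 21
f 20 21 16
f 21 14 22
f 21 22 16
f 22 14 23
f 22 23 16
f 23 14 24
f 23 24 16
f 24 14 25
f 24 25 16
f 25 14 26
f 25 26 16
f 26 14 15
f 26 15 16
f 28 27 30
f 28 30 29
f 30 27 31
f 30 31 29
f 31 27 32
f 31 32 29
f 32 27 33
f 32 33 29
f 33 27 34
f 33 34 29
f 34 27 35
f 34 35 29
f 35 27 36
f 35 36 29
f 36 27 37
f 36 37 29
f 37 27 38
f 37 38 29
f 38 27 39
f 38 39 29
f 39 27 40
f 39 40 29
f 40 27 41
f 40 41 29
f 41 27 42
f 41 42 29
f 42 27 43
f 42 43 29
f 43 27 28
f 43 28 29
f 44 55 49
f 44 49 45
f 44 45 51
f 44 51 54
f 44 54 55
f 45 49 53
f 49 55 48
f 55 54 46
f 54 51 50
f 51 45 52
f 47 53 48
f 47 48 46
f 47 46 50
f 47 50 52
f 47 52 53
f 48 53 49
f 46 48 55
f 50 46 54
f 52 50 51
f 53 52 45



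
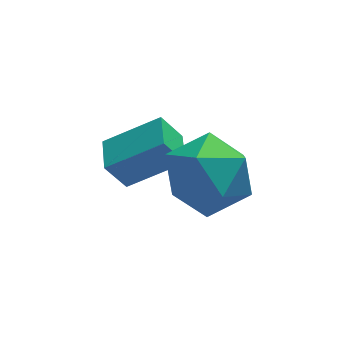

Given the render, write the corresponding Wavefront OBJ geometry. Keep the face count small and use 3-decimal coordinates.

v 0.235 -3.366 2.95
v 1.014 -2.503 3.44
v 1.146 -4.817 4.06
v 1.925 -3.954 4.55
v 0.7 -3.943 4.852
v 0.137 -3.046 4.167
v 2.023 -4.274 3.333
v 1.46 -3.377 2.648
v 2.119 -3.064 3.677
v 1.301 -2.859 4.616
v 0.859 -4.461 2.884
v 0.041 -4.256 3.823
v -0.597 -1.786 1.564
v -1.144 -1.701 2.444
v -0.433 -0.729 1.563
v -0.98 -0.643 2.443
v 0.9 -2.017 2.517
v 0.353 -1.931 3.397
v 1.064 -0.959 2.516
v 0.517 -0.874 3.396
f 1 12 6
f 1 6 2
f 1 2 8
f 1 8 11
f 1 11 12
f 2 6 10
f 6 12 5
f 12 11 3
f 11 8 7
f 8 2 9
f 4 10 5
f 4 5 3
f 4 3 7
f 4 7 9
f 4 9 10
f 5 10 6
f 3 5 12
f 7 3 11
f 9 7 8
f 10 9 2
f 14 16 13
f 17 14 13
f 13 16 15
f 15 17 13
f 14 20 16
f 18 14 17
f 18 20 14
f 16 20 15
f 19 17 15
f 15 20 19
f 19 18 17
f 20 18 19



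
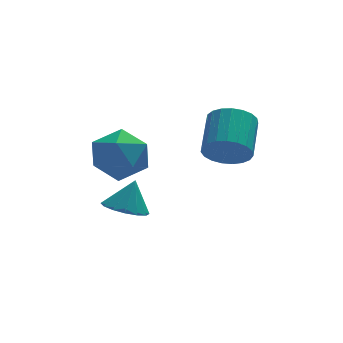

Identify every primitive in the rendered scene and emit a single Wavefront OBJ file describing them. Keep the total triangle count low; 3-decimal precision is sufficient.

v 0.365 -2.754 2.844
v 0.876 -2.632 2.267
v 1.347 -1.424 2.94
v 0.835 -1.546 3.516
v 0.616 -2.471 2.161
v 1.086 -1.264 2.834
v 0.311 -2.359 2.173
v 0.781 -1.152 2.846
v 0.016 -2.315 2.301
v 0.487 -1.108 2.973
v -0.218 -2.347 2.522
v 0.252 -1.14 3.195
v -0.352 -2.45 2.799
v 0.118 -1.242 3.472
v -0.362 -2.605 3.084
v 0.108 -1.397 3.757
v -0.246 -2.785 3.327
v 0.224 -1.578 4
v -0.025 -2.961 3.487
v 0.445 -1.753 4.16
v 0.264 -3.1 3.535
v 0.734 -1.893 4.208
v 0.57 -3.179 3.464
v 1.041 -1.972 4.137
v 0.841 -3.185 3.285
v 1.311 -1.978 3.958
v 1.03 -3.117 3.03
v 1.5 -1.909 3.703
v 1.103 -2.985 2.743
v 1.573 -1.778 3.416
v 1.049 -2.814 2.473
v 1.519 -1.606 3.146
v -2.355 -1.011 -0.257
v -1.878 -0.499 -0.577
v -1.965 -0.729 0.777
v -2.213 -0.296 -0.505
v -2.587 -0.285 -0.367
v -2.899 -0.468 -0.199
v -3.065 -0.797 -0.047
v -3.041 -1.183 0.049
v -2.833 -1.523 0.064
v -2.497 -1.726 -0.008
v -2.124 -1.737 -0.146
v -1.812 -1.554 -0.314
v -1.646 -1.225 -0.466
v -1.67 -0.839 -0.563
v -3.399 -1.577 2.116
v -2.448 -1.383 1.838
v -2.852 -2.357 3.442
v -1.901 -2.163 3.164
v -2.501 -1.411 3.47
v -2.84 -0.929 2.65
v -2.46 -2.811 2.63
v -2.799 -2.329 1.81
v -1.868 -2.145 2.155
v -1.894 -1.28 2.675
v -3.406 -2.46 2.605
v -3.432 -1.595 3.125
f 2 1 5
f 2 5 3
f 3 5 6
f 3 6 4
f 5 1 7
f 5 7 6
f 6 7 8
f 6 8 4
f 7 1 9
f 7 9 8
f 8 9 10
f 8 10 4
f 9 1 11
f 9 11 10
f 10 11 12
f 10 12 4
f 11 1 13
f 11 13 12
f 12 13 14
f 12 14 4
f 13 1 15
f 13 15 14
f 14 15 16
f 14 16 4
f 15 1 17
f 15 17 16
f 16 17 18
f 16 18 4
f 17 1 19
f 17 19 18
f 18 19 20
f 18 20 4
f 19 1 21
f 19 21 20
f 20 21 22
f 20 22 4
f 21 1 23
f 21 23 22
f 22 23 24
f 22 24 4
f 23 1 25
f 23 25 24
f 24 25 26
f 24 26 4
f 25 1 27
f 25 27 26
f 26 27 28
f 26 28 4
f 27 1 29
f 27 29 28
f 28 29 30
f 28 30 4
f 29 1 31
f 29 31 30
f 30 31 32
f 30 32 4
f 31 1 2
f 31 2 32
f 32 2 3
f 32 3 4
f 34 33 36
f 34 36 35
f 36 33 37
f 36 37 35
f 37 33 38
f 37 38 35
f 38 33 39
f 38 39 35
f 39 33 40
f 39 40 35
f 40 33 41
f 40 41 35
f 41 33 42
f 41 42 35
f 42 33 43
f 42 43 35
f 43 33 44
f 43 44 35
f 44 33 45
f 44 45 35
f 45 33 46
f 45 46 35
f 46 33 34
f 46 34 35
f 47 58 52
f 47 52 48
f 47 48 54
f 47 54 57
f 47 57 58
f 48 52 56
f 52 58 51
f 58 57 49
f 57 54 53
f 54 48 55
f 50 56 51
f 50 51 49
f 50 49 53
f 50 53 55
f 50 55 56
f 51 56 52
f 49 51 58
f 53 49 57
f 55 53 54
f 56 55 48



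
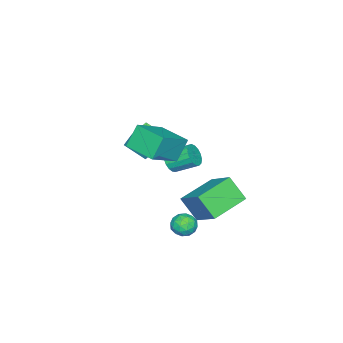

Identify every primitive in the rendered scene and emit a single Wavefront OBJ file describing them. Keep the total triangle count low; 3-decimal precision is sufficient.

v 0.665 -0.149 -2.321
v 1.156 -0.231 -1.919
v 0.826 0.826 -1.297
v 0.335 0.909 -1.699
v 1.274 -0.062 -2.145
v 0.944 0.996 -1.523
v 1.253 0.088 -2.411
v 0.923 1.145 -1.79
v 1.097 0.184 -2.657
v 0.766 1.241 -2.035
v 0.842 0.203 -2.825
v 0.511 1.26 -2.204
v 0.546 0.142 -2.878
v 0.216 1.199 -2.257
v 0.278 0.014 -2.804
v -0.052 1.072 -2.182
v 0.098 -0.151 -2.618
v -0.232 0.907 -1.997
v 0.049 -0.315 -2.365
v -0.281 0.742 -1.743
v 0.14 -0.442 -2.101
v -0.19 0.616 -1.48
v 0.352 -0.501 -1.888
v 0.022 0.556 -1.266
v 0.635 -0.479 -1.774
v 0.305 0.578 -1.152
v 0.926 -0.382 -1.785
v 0.595 0.675 -1.163
v 1.164 3.147 -3.511
v 1.14 2.277 -2.401
v 1.801 4.431 -2.491
v 1.778 3.562 -1.381
v 2.962 2.578 -3.919
v 2.939 1.709 -2.809
v 3.6 3.863 -2.899
v 3.576 2.993 -1.789
v -1.292 -3.163 -2.553
v -1.149 -2.632 -1.555
v -1.34 -1.996 -3.167
v -1.198 -1.465 -2.168
v -0.062 -3.195 -2.712
v 0.08 -2.664 -1.713
v -0.111 -2.028 -3.325
v 0.032 -1.497 -2.327
v 3.105 2.223 -3.811
v 3.388 2.619 -3.361
v 4.052 2.101 -4.299
v 4.335 2.497 -3.849
v 4.117 1.897 -3.672
v 3.532 1.973 -3.37
v 3.908 2.747 -4.29
v 3.323 2.823 -3.988
v 3.884 2.943 -3.658
v 4.013 2.418 -3.276
v 3.427 2.302 -4.384
v 3.556 1.777 -4.002
v 3.164 2.432 -3.543
v 4.276 2.288 -4.117
v 4.148 1.936 -4.012
v 4.315 2.168 -3.748
v 3.248 2.052 -3.548
v 3.415 2.285 -3.284
v 3.843 1.86 -3.466
v 4.025 2.435 -4.376
v 4.192 2.668 -4.112
v 3.125 2.552 -3.912
v 3.292 2.784 -3.648
v 3.597 2.86 -4.194
v 3.622 2.855 -3.453
v 4.178 2.783 -3.74
v 3.927 2.93 -3.999
v 3.583 2.975 -3.822
v 3.697 2.547 -3.229
v 4.254 2.475 -3.516
v 4.126 2.122 -3.411
v 3.782 2.167 -3.234
v 3.989 2.737 -3.403
v 3.186 2.245 -4.144
v 3.743 2.173 -4.431
v 3.658 2.553 -4.426
v 3.314 2.598 -4.249
v 3.262 1.937 -3.92
v 3.818 1.865 -4.207
v 3.857 1.745 -3.838
v 3.513 1.79 -3.661
v 3.451 1.983 -4.257
v 0.388 -0.811 -0.378
v 1.943 -1.161 0.561
v 0.797 0.827 -0.445
v 2.353 0.477 0.494
v 1.027 -1.017 -1.514
v 2.583 -1.367 -0.575
v 1.437 0.621 -1.581
v 2.992 0.271 -0.642
f 2 1 5
f 2 5 3
f 3 5 6
f 3 6 4
f 5 1 7
f 5 7 6
f 6 7 8
f 6 8 4
f 7 1 9
f 7 9 8
f 8 9 10
f 8 10 4
f 9 1 11
f 9 11 10
f 10 11 12
f 10 12 4
f 11 1 13
f 11 13 12
f 12 13 14
f 12 14 4
f 13 1 15
f 13 15 14
f 14 15 16
f 14 16 4
f 15 1 17
f 15 17 16
f 16 17 18
f 16 18 4
f 17 1 19
f 17 19 18
f 18 19 20
f 18 20 4
f 19 1 21
f 19 21 20
f 20 21 22
f 20 22 4
f 21 1 23
f 21 23 22
f 22 23 24
f 22 24 4
f 23 1 25
f 23 25 24
f 24 25 26
f 24 26 4
f 25 1 27
f 25 27 26
f 26 27 28
f 26 28 4
f 27 1 2
f 27 2 28
f 28 2 3
f 28 3 4
f 30 32 29
f 33 30 29
f 29 32 31
f 31 33 29
f 30 36 32
f 34 30 33
f 34 36 30
f 32 36 31
f 35 33 31
f 31 36 35
f 35 34 33
f 36 34 35
f 38 40 37
f 41 38 37
f 37 40 39
f 39 41 37
f 38 44 40
f 42 38 41
f 42 44 38
f 40 44 39
f 43 41 39
f 39 44 43
f 43 42 41
f 44 42 43
f 45 82 61
f 82 56 85
f 61 85 50
f 82 85 61
f 45 61 57
f 61 50 62
f 57 62 46
f 61 62 57
f 45 57 66
f 57 46 67
f 66 67 52
f 57 67 66
f 45 66 78
f 66 52 81
f 78 81 55
f 66 81 78
f 45 78 82
f 78 55 86
f 82 86 56
f 78 86 82
f 46 62 73
f 62 50 76
f 73 76 54
f 62 76 73
f 50 85 63
f 85 56 84
f 63 84 49
f 85 84 63
f 56 86 83
f 86 55 79
f 83 79 47
f 86 79 83
f 55 81 80
f 81 52 68
f 80 68 51
f 81 68 80
f 52 67 72
f 67 46 69
f 72 69 53
f 67 69 72
f 48 74 60
f 74 54 75
f 60 75 49
f 74 75 60
f 48 60 58
f 60 49 59
f 58 59 47
f 60 59 58
f 48 58 65
f 58 47 64
f 65 64 51
f 58 64 65
f 48 65 70
f 65 51 71
f 70 71 53
f 65 71 70
f 48 70 74
f 70 53 77
f 74 77 54
f 70 77 74
f 49 75 63
f 75 54 76
f 63 76 50
f 75 76 63
f 47 59 83
f 59 49 84
f 83 84 56
f 59 84 83
f 51 64 80
f 64 47 79
f 80 79 55
f 64 79 80
f 53 71 72
f 71 51 68
f 72 68 52
f 71 68 72
f 54 77 73
f 77 53 69
f 73 69 46
f 77 69 73
f 88 90 87
f 91 88 87
f 87 90 89
f 89 91 87
f 88 94 90
f 92 88 91
f 92 94 88
f 90 94 89
f 93 91 89
f 89 94 93
f 93 92 91
f 94 92 93



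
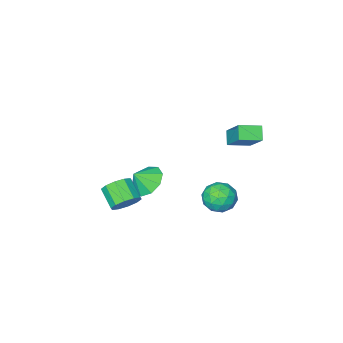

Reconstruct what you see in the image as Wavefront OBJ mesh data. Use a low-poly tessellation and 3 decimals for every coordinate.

v -2.744 -0.9 1.183
v -2.401 0.514 2.627
v -3.84 -0.411 0.964
v -3.497 1.003 2.408
v -2.383 -0.363 0.572
v -2.04 1.051 2.016
v -3.479 0.126 0.353
v -3.136 1.54 1.797
v -1.633 1.384 -1.846
v -1.005 1.52 -2.569
v -1.395 -0.16 -1.931
v -0.767 -0.024 -2.654
v -0.544 0.264 -1.758
v -0.69 1.219 -1.706
v -1.71 0.141 -2.794
v -1.856 1.096 -2.742
v -1.052 0.752 -3.155
v -0.331 0.828 -2.515
v -2.069 0.532 -1.985
v -1.348 0.608 -1.345
v -1.339 1.588 -2.201
v -1.061 -0.228 -2.299
v -0.929 -0.058 -1.773
v -0.56 0.021 -2.198
v -1.155 1.411 -1.693
v -0.785 1.491 -2.118
v -0.514 0.752 -1.641
v -1.615 -0.131 -2.382
v -1.245 -0.051 -2.807
v -1.84 1.339 -2.302
v -1.471 1.418 -2.727
v -1.886 0.608 -2.859
v -0.998 1.216 -2.97
v -0.859 0.308 -3.019
v -1.413 0.406 -3.102
v -1.499 0.967 -3.071
v -0.575 1.261 -2.593
v -0.435 0.353 -2.643
v -0.304 0.522 -2.116
v -0.39 1.084 -2.086
v -0.602 0.809 -2.938
v -1.965 1.007 -1.857
v -1.825 0.099 -1.907
v -2.01 0.276 -2.414
v -2.096 0.838 -2.384
v -1.541 1.052 -1.481
v -1.402 0.144 -1.53
v -0.901 0.393 -1.429
v -0.987 0.954 -1.398
v -1.798 0.551 -1.562
v 1.025 -2.451 -2.05
v 1.742 -1.972 -2.594
v 1.735 -2.629 -1.27
v 1.409 -1.516 -2.186
v 0.895 -1.496 -1.714
v 0.443 -1.924 -1.399
v 0.262 -2.598 -1.389
v 0.438 -3.203 -1.688
v 0.889 -3.456 -2.157
v 1.403 -3.239 -2.575
v 1.74 -2.653 -2.748
v 3.671 -0.365 -1.131
v 4.025 0.018 -0.498
v 3.903 -1.033 0.205
v 3.549 -1.415 -0.429
v 3.525 0.096 -0.469
v 3.403 -0.955 0.234
v 3.081 -0.002 -0.692
v 2.959 -1.053 0.011
v 2.862 -0.239 -1.083
v 2.74 -1.289 -0.38
v 2.952 -0.523 -1.493
v 2.83 -1.574 -0.79
v 3.317 -0.747 -1.765
v 3.195 -1.798 -1.062
v 3.817 -0.825 -1.794
v 3.695 -1.876 -1.091
v 4.261 -0.727 -1.571
v 4.139 -1.778 -0.868
v 4.48 -0.491 -1.18
v 4.358 -1.541 -0.477
v 4.39 -0.206 -0.77
v 4.268 -1.257 -0.067
f 2 4 1
f 5 2 1
f 1 4 3
f 3 5 1
f 2 8 4
f 6 2 5
f 6 8 2
f 4 8 3
f 7 5 3
f 3 8 7
f 7 6 5
f 8 6 7
f 9 46 25
f 46 20 49
f 25 49 14
f 46 49 25
f 9 25 21
f 25 14 26
f 21 26 10
f 25 26 21
f 9 21 30
f 21 10 31
f 30 31 16
f 21 31 30
f 9 30 42
f 30 16 45
f 42 45 19
f 30 45 42
f 9 42 46
f 42 19 50
f 46 50 20
f 42 50 46
f 10 26 37
f 26 14 40
f 37 40 18
f 26 40 37
f 14 49 27
f 49 20 48
f 27 48 13
f 49 48 27
f 20 50 47
f 50 19 43
f 47 43 11
f 50 43 47
f 19 45 44
f 45 16 32
f 44 32 15
f 45 32 44
f 16 31 36
f 31 10 33
f 36 33 17
f 31 33 36
f 12 38 24
f 38 18 39
f 24 39 13
f 38 39 24
f 12 24 22
f 24 13 23
f 22 23 11
f 24 23 22
f 12 22 29
f 22 11 28
f 29 28 15
f 22 28 29
f 12 29 34
f 29 15 35
f 34 35 17
f 29 35 34
f 12 34 38
f 34 17 41
f 38 41 18
f 34 41 38
f 13 39 27
f 39 18 40
f 27 40 14
f 39 40 27
f 11 23 47
f 23 13 48
f 47 48 20
f 23 48 47
f 15 28 44
f 28 11 43
f 44 43 19
f 28 43 44
f 17 35 36
f 35 15 32
f 36 32 16
f 35 32 36
f 18 41 37
f 41 17 33
f 37 33 10
f 41 33 37
f 52 51 54
f 52 54 53
f 54 51 55
f 54 55 53
f 55 51 56
f 55 56 53
f 56 51 57
f 56 57 53
f 57 51 58
f 57 58 53
f 58 51 59
f 58 59 53
f 59 51 60
f 59 60 53
f 60 51 61
f 60 61 53
f 61 51 52
f 61 52 53
f 63 62 66
f 63 66 64
f 64 66 67
f 64 67 65
f 66 62 68
f 66 68 67
f 67 68 69
f 67 69 65
f 68 62 70
f 68 70 69
f 69 70 71
f 69 71 65
f 70 62 72
f 70 72 71
f 71 72 73
f 71 73 65
f 72 62 74
f 72 74 73
f 73 74 75
f 73 75 65
f 74 62 76
f 74 76 75
f 75 76 77
f 75 77 65
f 76 62 78
f 76 78 77
f 77 78 79
f 77 79 65
f 78 62 80
f 78 80 79
f 79 80 81
f 79 81 65
f 80 62 82
f 80 82 81
f 81 82 83
f 81 83 65
f 82 62 63
f 82 63 83
f 83 63 64
f 83 64 65



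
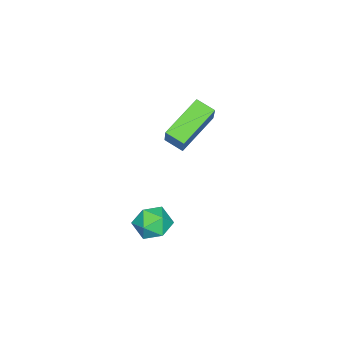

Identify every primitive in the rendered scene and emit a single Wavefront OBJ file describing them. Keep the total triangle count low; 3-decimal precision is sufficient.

v -1.096 -0.534 -1.647
v -0.527 -0.212 -1.069
v -1.453 -1.548 -0.731
v -0.884 -1.226 -0.153
v -1.605 -0.777 -0.352
v -1.384 -0.15 -0.918
v -0.596 -1.61 -0.882
v -0.375 -0.983 -1.448
v -0.218 -0.878 -0.596
v -0.841 -0.362 -0.269
v -1.139 -1.398 -1.531
v -1.762 -0.882 -1.204
v -2.783 -0.455 2.295
v -2.835 -1.263 2.639
v -4.448 0.068 3.273
v -4.499 -0.74 3.618
v -1.901 0.02 3.542
v -1.952 -0.788 3.887
v -3.565 0.543 4.521
v -3.617 -0.265 4.865
f 1 12 6
f 1 6 2
f 1 2 8
f 1 8 11
f 1 11 12
f 2 6 10
f 6 12 5
f 12 11 3
f 11 8 7
f 8 2 9
f 4 10 5
f 4 5 3
f 4 3 7
f 4 7 9
f 4 9 10
f 5 10 6
f 3 5 12
f 7 3 11
f 9 7 8
f 10 9 2
f 14 16 13
f 17 14 13
f 13 16 15
f 15 17 13
f 14 20 16
f 18 14 17
f 18 20 14
f 16 20 15
f 19 17 15
f 15 20 19
f 19 18 17
f 20 18 19



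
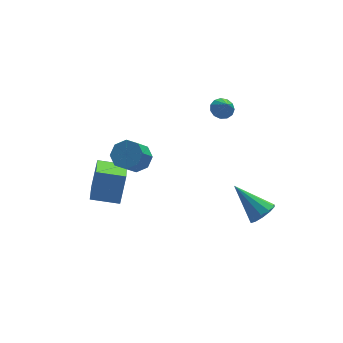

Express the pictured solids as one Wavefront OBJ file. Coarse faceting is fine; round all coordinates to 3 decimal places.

v 3.841 -2.712 -3.342
v 4.347 -2.848 -2.833
v 2.859 -1.568 -2.058
v 4.475 -2.481 -3.062
v 4.361 -2.202 -3.398
v 4.049 -2.117 -3.712
v 3.657 -2.26 -3.885
v 3.336 -2.575 -3.851
v 3.208 -2.942 -3.622
v 3.322 -3.221 -3.286
v 3.634 -3.306 -2.972
v 4.026 -3.163 -2.799
v -0.971 0.998 -1.24
v -0.307 0.627 -1.026
v -0.926 0.05 -0.106
v -1.589 0.422 -0.32
v -0.378 1.156 -0.743
v -0.997 0.58 0.178
v -0.796 1.593 -0.75
v -1.415 1.016 0.17
v -1.316 1.681 -1.045
v -1.935 1.105 -0.125
v -1.634 1.37 -1.454
v -2.253 0.793 -0.534
v -1.563 0.84 -1.738
v -2.182 0.264 -0.817
v -1.145 0.404 -1.73
v -1.764 -0.173 -0.81
v -0.625 0.315 -1.435
v -1.244 -0.261 -0.515
v -3.126 1.309 -4.029
v -2.659 1.857 -2.622
v -2.579 3.179 -4.939
v -2.112 3.727 -3.533
v -1.828 0.813 -4.267
v -1.361 1.361 -2.861
v -1.281 2.683 -5.178
v -0.814 3.231 -3.771
v 3.179 1.232 1.054
v 3.568 0.909 0.769
v 3.241 0.608 1.846
v 3.738 1.134 0.934
v 3.731 1.391 1.137
v 3.549 1.597 1.313
v 3.25 1.687 1.408
v 2.928 1.633 1.39
v 2.686 1.452 1.266
v 2.601 1.201 1.074
v 2.699 0.96 0.877
v 2.95 0.806 0.735
v 3.274 0.787 0.695
f 2 1 4
f 2 4 3
f 4 1 5
f 4 5 3
f 5 1 6
f 5 6 3
f 6 1 7
f 6 7 3
f 7 1 8
f 7 8 3
f 8 1 9
f 8 9 3
f 9 1 10
f 9 10 3
f 10 1 11
f 10 11 3
f 11 1 12
f 11 12 3
f 12 1 2
f 12 2 3
f 14 13 17
f 14 17 15
f 15 17 18
f 15 18 16
f 17 13 19
f 17 19 18
f 18 19 20
f 18 20 16
f 19 13 21
f 19 21 20
f 20 21 22
f 20 22 16
f 21 13 23
f 21 23 22
f 22 23 24
f 22 24 16
f 23 13 25
f 23 25 24
f 24 25 26
f 24 26 16
f 25 13 27
f 25 27 26
f 26 27 28
f 26 28 16
f 27 13 29
f 27 29 28
f 28 29 30
f 28 30 16
f 29 13 14
f 29 14 30
f 30 14 15
f 30 15 16
f 32 34 31
f 35 32 31
f 31 34 33
f 33 35 31
f 32 38 34
f 36 32 35
f 36 38 32
f 34 38 33
f 37 35 33
f 33 38 37
f 37 36 35
f 38 36 37
f 40 39 42
f 40 42 41
f 42 39 43
f 42 43 41
f 43 39 44
f 43 44 41
f 44 39 45
f 44 45 41
f 45 39 46
f 45 46 41
f 46 39 47
f 46 47 41
f 47 39 48
f 47 48 41
f 48 39 49
f 48 49 41
f 49 39 50
f 49 50 41
f 50 39 51
f 50 51 41
f 51 39 40
f 51 40 41



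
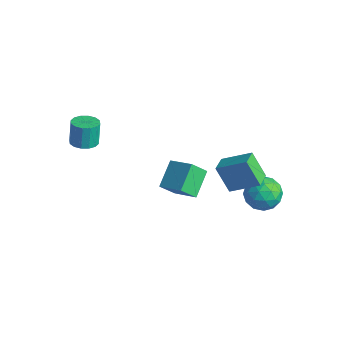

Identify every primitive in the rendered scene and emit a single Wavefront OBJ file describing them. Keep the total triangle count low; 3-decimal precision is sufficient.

v -0.95 -0.023 -1.448
v -1.729 1.349 -0.463
v -0.663 0.861 -2.454
v -1.442 2.233 -1.469
v 0.622 0.327 -0.691
v -0.157 1.699 0.294
v 0.909 1.211 -1.697
v 0.13 2.583 -0.712
v 3.955 4.822 -0.196
v 4.673 3.889 -0.357
v 2.527 3.871 -1.063
v 3.245 2.938 -1.224
v 2.883 3.227 -0.13
v 3.765 3.815 0.406
v 3.435 3.945 -1.826
v 4.317 4.533 -1.29
v 4.352 3.348 -1.364
v 4.011 2.904 -0.316
v 3.189 4.856 -1.104
v 2.848 4.412 -0.056
v 4.439 4.439 -0.2
v 2.761 3.321 -1.22
v 2.548 3.491 -0.577
v 2.97 2.943 -0.672
v 3.906 4.395 0.248
v 4.328 3.847 0.154
v 3.276 3.458 0.287
v 2.872 3.913 -1.574
v 3.294 3.365 -1.668
v 4.23 4.817 -0.748
v 4.652 4.269 -0.843
v 3.924 4.302 -1.707
v 4.673 3.573 -0.887
v 3.834 3.014 -1.397
v 3.945 3.606 -1.751
v 4.464 3.951 -1.435
v 4.472 3.312 -0.271
v 3.633 2.753 -0.781
v 3.42 2.922 -0.138
v 3.939 3.268 0.177
v 4.284 2.993 -0.863
v 3.567 5.007 -0.639
v 2.728 4.448 -1.149
v 3.261 4.492 -1.597
v 3.78 4.838 -1.282
v 3.366 4.746 -0.023
v 2.527 4.187 -0.533
v 2.736 3.809 0.015
v 3.255 4.154 0.331
v 2.916 4.767 -0.557
v -3.708 -3.222 2.564
v -2.917 -3.434 2.752
v -3.181 -3.11 4.224
v -3.972 -2.898 4.036
v -2.901 -3.009 2.662
v -3.165 -2.685 4.134
v -3.102 -2.641 2.545
v -3.365 -2.318 4.017
v -3.464 -2.428 2.434
v -3.728 -2.105 3.906
v -3.892 -2.429 2.357
v -4.156 -2.105 3.829
v -4.271 -2.641 2.336
v -4.535 -2.318 3.808
v -4.499 -3.01 2.376
v -4.763 -2.686 3.848
v -4.515 -3.435 2.466
v -4.779 -3.111 3.938
v -4.315 -3.802 2.583
v -4.578 -3.479 4.055
v -3.952 -4.015 2.694
v -4.216 -3.692 4.166
v -3.524 -4.015 2.771
v -3.788 -3.691 4.243
v -3.145 -3.802 2.792
v -3.409 -3.479 4.264
v 2.951 1.96 0.186
v 2.005 1.697 1.741
v 2.317 2.879 -0.045
v 1.37 2.616 1.511
v 4.25 3.104 1.169
v 3.303 2.841 2.725
v 3.615 4.023 0.939
v 2.669 3.76 2.494
f 2 4 1
f 5 2 1
f 1 4 3
f 3 5 1
f 2 8 4
f 6 2 5
f 6 8 2
f 4 8 3
f 7 5 3
f 3 8 7
f 7 6 5
f 8 6 7
f 9 46 25
f 46 20 49
f 25 49 14
f 46 49 25
f 9 25 21
f 25 14 26
f 21 26 10
f 25 26 21
f 9 21 30
f 21 10 31
f 30 31 16
f 21 31 30
f 9 30 42
f 30 16 45
f 42 45 19
f 30 45 42
f 9 42 46
f 42 19 50
f 46 50 20
f 42 50 46
f 10 26 37
f 26 14 40
f 37 40 18
f 26 40 37
f 14 49 27
f 49 20 48
f 27 48 13
f 49 48 27
f 20 50 47
f 50 19 43
f 47 43 11
f 50 43 47
f 19 45 44
f 45 16 32
f 44 32 15
f 45 32 44
f 16 31 36
f 31 10 33
f 36 33 17
f 31 33 36
f 12 38 24
f 38 18 39
f 24 39 13
f 38 39 24
f 12 24 22
f 24 13 23
f 22 23 11
f 24 23 22
f 12 22 29
f 22 11 28
f 29 28 15
f 22 28 29
f 12 29 34
f 29 15 35
f 34 35 17
f 29 35 34
f 12 34 38
f 34 17 41
f 38 41 18
f 34 41 38
f 13 39 27
f 39 18 40
f 27 40 14
f 39 40 27
f 11 23 47
f 23 13 48
f 47 48 20
f 23 48 47
f 15 28 44
f 28 11 43
f 44 43 19
f 28 43 44
f 17 35 36
f 35 15 32
f 36 32 16
f 35 32 36
f 18 41 37
f 41 17 33
f 37 33 10
f 41 33 37
f 52 51 55
f 52 55 53
f 53 55 56
f 53 56 54
f 55 51 57
f 55 57 56
f 56 57 58
f 56 58 54
f 57 51 59
f 57 59 58
f 58 59 60
f 58 60 54
f 59 51 61
f 59 61 60
f 60 61 62
f 60 62 54
f 61 51 63
f 61 63 62
f 62 63 64
f 62 64 54
f 63 51 65
f 63 65 64
f 64 65 66
f 64 66 54
f 65 51 67
f 65 67 66
f 66 67 68
f 66 68 54
f 67 51 69
f 67 69 68
f 68 69 70
f 68 70 54
f 69 51 71
f 69 71 70
f 70 71 72
f 70 72 54
f 71 51 73
f 71 73 72
f 72 73 74
f 72 74 54
f 73 51 75
f 73 75 74
f 74 75 76
f 74 76 54
f 75 51 52
f 75 52 76
f 76 52 53
f 76 53 54
f 78 80 77
f 81 78 77
f 77 80 79
f 79 81 77
f 78 84 80
f 82 78 81
f 82 84 78
f 80 84 79
f 83 81 79
f 79 84 83
f 83 82 81
f 84 82 83



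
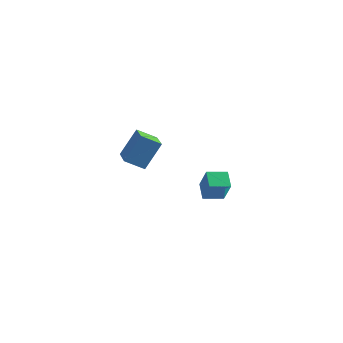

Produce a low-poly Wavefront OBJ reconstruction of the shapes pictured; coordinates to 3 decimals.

v 3.083 -2.286 -2.063
v 2.507 -1.49 -1.486
v 2.429 -1.77 -3.428
v 1.853 -0.973 -2.851
v 3.987 -1.527 -2.209
v 3.411 -0.73 -1.632
v 3.333 -1.01 -3.574
v 2.757 -0.214 -2.997
v -3.078 2.044 -4.345
v -4.129 1.506 -3.691
v -4.279 3.749 -4.871
v -5.33 3.211 -4.216
v -2.49 2.989 -2.624
v -3.541 2.451 -1.969
v -3.691 4.694 -3.149
v -4.742 4.156 -2.495
f 2 4 1
f 5 2 1
f 1 4 3
f 3 5 1
f 2 8 4
f 6 2 5
f 6 8 2
f 4 8 3
f 7 5 3
f 3 8 7
f 7 6 5
f 8 6 7
f 10 12 9
f 13 10 9
f 9 12 11
f 11 13 9
f 10 16 12
f 14 10 13
f 14 16 10
f 12 16 11
f 15 13 11
f 11 16 15
f 15 14 13
f 16 14 15



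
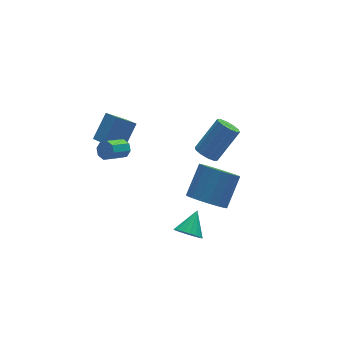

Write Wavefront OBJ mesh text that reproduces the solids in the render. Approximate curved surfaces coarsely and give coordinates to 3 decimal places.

v -2.168 1.177 3.369
v -1.831 1.028 3.804
v -2.895 0.614 4.486
v -3.232 0.763 4.051
v -1.971 1.44 3.835
v -3.035 1.026 4.517
v -2.227 1.698 3.593
v -3.291 1.284 4.275
v -2.448 1.651 3.22
v -3.512 1.237 3.902
v -2.505 1.326 2.934
v -3.569 0.912 3.616
v -2.365 0.914 2.903
v -3.429 0.5 3.585
v -2.109 0.656 3.145
v -3.173 0.242 3.827
v -1.888 0.703 3.518
v -2.952 0.289 4.2
v -2.88 1.94 3.373
v -1.863 2.686 4.498
v -3.112 2.842 2.985
v -2.095 3.588 4.109
v -1.825 1.832 2.491
v -0.808 2.578 3.615
v -2.057 2.734 2.102
v -1.04 3.48 3.227
v 0.876 -2.608 1.232
v 1.683 -3.336 1.059
v 2.81 -2.399 2.375
v 2.004 -1.672 2.548
v 1.778 -2.987 0.729
v 2.906 -2.05 2.045
v 1.695 -2.564 0.499
v 2.822 -1.627 1.814
v 1.449 -2.149 0.413
v 2.577 -1.212 1.729
v 1.09 -1.825 0.491
v 2.218 -0.888 1.806
v 0.689 -1.656 0.714
v 1.817 -0.719 2.03
v 0.325 -1.676 1.041
v 1.452 -0.739 2.357
v 0.07 -1.881 1.405
v 1.197 -0.944 2.721
v -0.026 -2.23 1.735
v 1.102 -1.293 3.051
v 0.058 -2.653 1.966
v 1.185 -1.716 3.281
v 0.303 -3.068 2.051
v 1.431 -2.131 3.367
v 0.662 -3.392 1.974
v 1.79 -2.455 3.289
v 1.063 -3.561 1.75
v 2.191 -2.624 3.066
v 1.428 -3.541 1.423
v 2.555 -2.604 2.739
v 1.733 -0.579 2.979
v 2.158 -0.28 2.525
v 3.553 0.077 4.067
v 3.127 -0.221 4.521
v 1.904 0.022 2.685
v 3.299 0.379 4.227
v 1.584 0.095 2.957
v 2.979 0.452 4.5
v 1.321 -0.089 3.238
v 2.716 0.268 4.78
v 1.215 -0.46 3.42
v 2.61 -0.103 4.962
v 1.307 -0.877 3.433
v 2.702 -0.52 4.975
v 1.561 -1.179 3.273
v 2.956 -0.822 4.815
v 1.881 -1.252 3
v 3.276 -0.895 4.543
v 2.144 -1.068 2.72
v 3.539 -0.711 4.262
v 2.25 -0.697 2.538
v 3.645 -0.34 4.08
v -0.865 -4.284 0.96
v -0.271 -4.739 0.781
v -0.015 -3.496 1.78
v -0.263 -4.478 0.521
v -0.393 -4.172 0.362
v -0.631 -3.891 0.34
v -0.923 -3.701 0.46
v -1.202 -3.644 0.695
v -1.403 -3.733 0.99
v -1.482 -3.949 1.278
v -1.419 -4.242 1.494
v -1.229 -4.543 1.587
v -0.956 -4.786 1.536
v -0.663 -4.913 1.354
v -0.415 -4.896 1.081
f 2 1 5
f 2 5 3
f 3 5 6
f 3 6 4
f 5 1 7
f 5 7 6
f 6 7 8
f 6 8 4
f 7 1 9
f 7 9 8
f 8 9 10
f 8 10 4
f 9 1 11
f 9 11 10
f 10 11 12
f 10 12 4
f 11 1 13
f 11 13 12
f 12 13 14
f 12 14 4
f 13 1 15
f 13 15 14
f 14 15 16
f 14 16 4
f 15 1 17
f 15 17 16
f 16 17 18
f 16 18 4
f 17 1 2
f 17 2 18
f 18 2 3
f 18 3 4
f 20 22 19
f 23 20 19
f 19 22 21
f 21 23 19
f 20 26 22
f 24 20 23
f 24 26 20
f 22 26 21
f 25 23 21
f 21 26 25
f 25 24 23
f 26 24 25
f 28 27 31
f 28 31 29
f 29 31 32
f 29 32 30
f 31 27 33
f 31 33 32
f 32 33 34
f 32 34 30
f 33 27 35
f 33 35 34
f 34 35 36
f 34 36 30
f 35 27 37
f 35 37 36
f 36 37 38
f 36 38 30
f 37 27 39
f 37 39 38
f 38 39 40
f 38 40 30
f 39 27 41
f 39 41 40
f 40 41 42
f 40 42 30
f 41 27 43
f 41 43 42
f 42 43 44
f 42 44 30
f 43 27 45
f 43 45 44
f 44 45 46
f 44 46 30
f 45 27 47
f 45 47 46
f 46 47 48
f 46 48 30
f 47 27 49
f 47 49 48
f 48 49 50
f 48 50 30
f 49 27 51
f 49 51 50
f 50 51 52
f 50 52 30
f 51 27 53
f 51 53 52
f 52 53 54
f 52 54 30
f 53 27 55
f 53 55 54
f 54 55 56
f 54 56 30
f 55 27 28
f 55 28 56
f 56 28 29
f 56 29 30
f 58 57 61
f 58 61 59
f 59 61 62
f 59 62 60
f 61 57 63
f 61 63 62
f 62 63 64
f 62 64 60
f 63 57 65
f 63 65 64
f 64 65 66
f 64 66 60
f 65 57 67
f 65 67 66
f 66 67 68
f 66 68 60
f 67 57 69
f 67 69 68
f 68 69 70
f 68 70 60
f 69 57 71
f 69 71 70
f 70 71 72
f 70 72 60
f 71 57 73
f 71 73 72
f 72 73 74
f 72 74 60
f 73 57 75
f 73 75 74
f 74 75 76
f 74 76 60
f 75 57 77
f 75 77 76
f 76 77 78
f 76 78 60
f 77 57 58
f 77 58 78
f 78 58 59
f 78 59 60
f 80 79 82
f 80 82 81
f 82 79 83
f 82 83 81
f 83 79 84
f 83 84 81
f 84 79 85
f 84 85 81
f 85 79 86
f 85 86 81
f 86 79 87
f 86 87 81
f 87 79 88
f 87 88 81
f 88 79 89
f 88 89 81
f 89 79 90
f 89 90 81
f 90 79 91
f 90 91 81
f 91 79 92
f 91 92 81
f 92 79 93
f 92 93 81
f 93 79 80
f 93 80 81



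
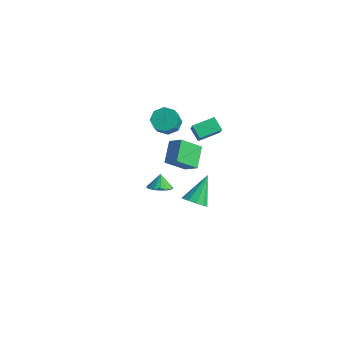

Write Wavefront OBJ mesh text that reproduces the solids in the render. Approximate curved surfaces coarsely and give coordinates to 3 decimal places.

v 2.319 -1.144 2.45
v 1.826 -2.261 3.405
v 1.649 -0.113 3.309
v 1.156 -1.23 4.264
v 3.164 -1.05 2.996
v 2.671 -2.167 3.951
v 2.494 -0.019 3.855
v 2.001 -1.136 4.81
v -0.087 2.335 1.538
v -0.85 2.488 2.134
v 0.409 3.63 1.841
v -0.354 3.784 2.437
v 0.434 1.956 2.303
v -0.329 2.11 2.899
v 0.93 3.252 2.606
v 0.167 3.405 3.202
v -3.007 2.077 -4.316
v -2.243 1.993 -4.061
v -3.273 2.423 -3.404
v -2.264 2.383 -4.214
v -2.484 2.69 -4.395
v -2.844 2.834 -4.555
v -3.248 2.775 -4.65
v -3.587 2.529 -4.656
v -3.771 2.162 -4.57
v -3.751 1.772 -4.417
v -3.531 1.464 -4.236
v -3.17 1.321 -4.077
v -2.766 1.38 -3.981
v -2.427 1.626 -3.975
v -0.362 2.356 -4.268
v 0.047 2.914 -4.707
v -0.658 3.764 -2.752
v -0.443 2.946 -4.832
v -0.902 2.752 -4.741
v -1.155 2.407 -4.47
v -1.106 2.042 -4.121
v -0.772 1.797 -3.829
v -0.282 1.766 -3.704
v 0.178 1.96 -3.795
v 0.431 2.305 -4.066
v 0.381 2.67 -4.415
v -2.673 2.437 1.687
v -1.864 2.508 1.378
v -1.477 1.875 2.243
v -2.287 1.803 2.553
v -2.017 2.996 1.804
v -1.631 2.363 2.669
v -2.555 3.157 2.162
v -2.169 2.523 3.027
v -3.163 2.895 2.242
v -2.776 2.262 3.107
v -3.483 2.365 1.997
v -3.096 1.732 2.862
v -3.329 1.877 1.571
v -2.943 1.244 2.436
v -2.791 1.717 1.213
v -2.405 1.083 2.078
v -2.184 1.978 1.133
v -1.797 1.345 1.998
f 2 4 1
f 5 2 1
f 1 4 3
f 3 5 1
f 2 8 4
f 6 2 5
f 6 8 2
f 4 8 3
f 7 5 3
f 3 8 7
f 7 6 5
f 8 6 7
f 10 12 9
f 13 10 9
f 9 12 11
f 11 13 9
f 10 16 12
f 14 10 13
f 14 16 10
f 12 16 11
f 15 13 11
f 11 16 15
f 15 14 13
f 16 14 15
f 18 17 20
f 18 20 19
f 20 17 21
f 20 21 19
f 21 17 22
f 21 22 19
f 22 17 23
f 22 23 19
f 23 17 24
f 23 24 19
f 24 17 25
f 24 25 19
f 25 17 26
f 25 26 19
f 26 17 27
f 26 27 19
f 27 17 28
f 27 28 19
f 28 17 29
f 28 29 19
f 29 17 30
f 29 30 19
f 30 17 18
f 30 18 19
f 32 31 34
f 32 34 33
f 34 31 35
f 34 35 33
f 35 31 36
f 35 36 33
f 36 31 37
f 36 37 33
f 37 31 38
f 37 38 33
f 38 31 39
f 38 39 33
f 39 31 40
f 39 40 33
f 40 31 41
f 40 41 33
f 41 31 42
f 41 42 33
f 42 31 32
f 42 32 33
f 44 43 47
f 44 47 45
f 45 47 48
f 45 48 46
f 47 43 49
f 47 49 48
f 48 49 50
f 48 50 46
f 49 43 51
f 49 51 50
f 50 51 52
f 50 52 46
f 51 43 53
f 51 53 52
f 52 53 54
f 52 54 46
f 53 43 55
f 53 55 54
f 54 55 56
f 54 56 46
f 55 43 57
f 55 57 56
f 56 57 58
f 56 58 46
f 57 43 59
f 57 59 58
f 58 59 60
f 58 60 46
f 59 43 44
f 59 44 60
f 60 44 45
f 60 45 46



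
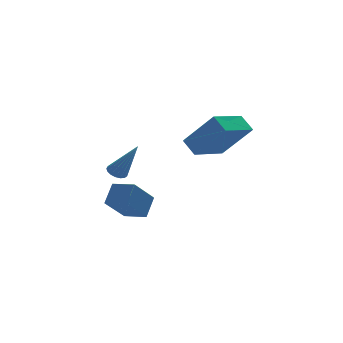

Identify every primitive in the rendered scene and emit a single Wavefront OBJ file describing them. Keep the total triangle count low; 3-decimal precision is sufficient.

v -2.027 2.738 -2.755
v -3.127 2.067 -1.541
v -2.812 3.648 -2.963
v -3.912 2.978 -1.749
v -1.468 3.422 -1.871
v -2.568 2.752 -0.657
v -2.253 4.333 -2.079
v -3.353 3.662 -0.865
v -3.056 3.958 -0.246
v -2.561 4.008 -0.428
v -2.304 3.102 1.566
v -2.603 4.227 -0.307
v -2.75 4.384 -0.172
v -2.966 4.444 -0.054
v -3.203 4.392 0.021
v -3.406 4.241 0.034
v -3.53 4.025 -0.017
v -3.544 3.794 -0.12
v -3.447 3.6 -0.252
v -3.261 3.489 -0.383
v -3.027 3.484 -0.482
v -2.8 3.589 -0.527
v -2.632 3.778 -0.507
v -0.83 -0.647 2.222
v -1.124 0.076 2.832
v 0.784 0.402 1.756
v 0.49 1.124 2.366
v 0.25 -1.584 3.854
v -0.044 -0.862 4.464
v 1.864 -0.536 3.388
v 1.57 0.187 3.998
f 2 4 1
f 5 2 1
f 1 4 3
f 3 5 1
f 2 8 4
f 6 2 5
f 6 8 2
f 4 8 3
f 7 5 3
f 3 8 7
f 7 6 5
f 8 6 7
f 10 9 12
f 10 12 11
f 12 9 13
f 12 13 11
f 13 9 14
f 13 14 11
f 14 9 15
f 14 15 11
f 15 9 16
f 15 16 11
f 16 9 17
f 16 17 11
f 17 9 18
f 17 18 11
f 18 9 19
f 18 19 11
f 19 9 20
f 19 20 11
f 20 9 21
f 20 21 11
f 21 9 22
f 21 22 11
f 22 9 23
f 22 23 11
f 23 9 10
f 23 10 11
f 25 27 24
f 28 25 24
f 24 27 26
f 26 28 24
f 25 31 27
f 29 25 28
f 29 31 25
f 27 31 26
f 30 28 26
f 26 31 30
f 30 29 28
f 31 29 30



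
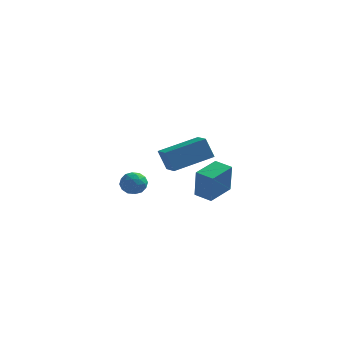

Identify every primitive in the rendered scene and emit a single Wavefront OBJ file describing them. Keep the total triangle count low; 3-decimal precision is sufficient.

v 1.733 1.198 -4.708
v 1.938 0.761 -3.14
v 2.223 2.569 -4.389
v 2.427 2.132 -2.822
v 2.613 0.928 -4.898
v 2.817 0.491 -3.331
v 3.102 2.299 -4.58
v 3.307 1.862 -3.012
v 2.819 -4.817 -1.041
v 2.436 -4.855 -0.032
v 2.229 -4.085 -1.237
v 1.846 -4.123 -0.228
v 4.194 -3.557 -0.472
v 3.811 -3.595 0.537
v 3.604 -2.825 -0.668
v 3.221 -2.863 0.341
v -0.512 -0.747 -3.158
v 0.12 -0.948 -3.041
v -0.72 -1.692 -3.659
v -0.088 -1.893 -3.542
v -0.521 -1.829 -3.031
v -0.392 -1.245 -2.721
v -0.208 -1.395 -3.979
v -0.079 -0.811 -3.669
v 0.308 -1.348 -3.549
v 0.114 -1.617 -2.963
v -0.714 -1.023 -3.737
v -0.908 -1.292 -3.151
v -0.178 -0.765 -3.056
v -0.422 -1.875 -3.644
v -0.676 -1.838 -3.344
v -0.305 -1.956 -3.275
v -0.479 -0.94 -2.867
v -0.107 -1.058 -2.799
v -0.484 -1.575 -2.793
v -0.493 -1.582 -3.901
v -0.121 -1.7 -3.833
v -0.295 -0.684 -3.425
v 0.076 -0.802 -3.356
v -0.116 -1.065 -3.907
v 0.304 -1.118 -3.285
v 0.182 -1.673 -3.58
v 0.111 -1.381 -3.836
v 0.187 -1.038 -3.655
v 0.19 -1.276 -2.941
v 0.068 -1.831 -3.235
v -0.186 -1.793 -2.935
v -0.111 -1.45 -2.753
v 0.301 -1.511 -3.239
v -0.668 -0.809 -3.465
v -0.79 -1.364 -3.759
v -0.489 -1.19 -3.947
v -0.414 -0.847 -3.765
v -0.782 -0.967 -3.12
v -0.904 -1.522 -3.415
v -0.787 -1.602 -3.045
v -0.711 -1.259 -2.864
v -0.901 -1.129 -3.461
f 2 4 1
f 5 2 1
f 1 4 3
f 3 5 1
f 2 8 4
f 6 2 5
f 6 8 2
f 4 8 3
f 7 5 3
f 3 8 7
f 7 6 5
f 8 6 7
f 10 12 9
f 13 10 9
f 9 12 11
f 11 13 9
f 10 16 12
f 14 10 13
f 14 16 10
f 12 16 11
f 15 13 11
f 11 16 15
f 15 14 13
f 16 14 15
f 17 54 33
f 54 28 57
f 33 57 22
f 54 57 33
f 17 33 29
f 33 22 34
f 29 34 18
f 33 34 29
f 17 29 38
f 29 18 39
f 38 39 24
f 29 39 38
f 17 38 50
f 38 24 53
f 50 53 27
f 38 53 50
f 17 50 54
f 50 27 58
f 54 58 28
f 50 58 54
f 18 34 45
f 34 22 48
f 45 48 26
f 34 48 45
f 22 57 35
f 57 28 56
f 35 56 21
f 57 56 35
f 28 58 55
f 58 27 51
f 55 51 19
f 58 51 55
f 27 53 52
f 53 24 40
f 52 40 23
f 53 40 52
f 24 39 44
f 39 18 41
f 44 41 25
f 39 41 44
f 20 46 32
f 46 26 47
f 32 47 21
f 46 47 32
f 20 32 30
f 32 21 31
f 30 31 19
f 32 31 30
f 20 30 37
f 30 19 36
f 37 36 23
f 30 36 37
f 20 37 42
f 37 23 43
f 42 43 25
f 37 43 42
f 20 42 46
f 42 25 49
f 46 49 26
f 42 49 46
f 21 47 35
f 47 26 48
f 35 48 22
f 47 48 35
f 19 31 55
f 31 21 56
f 55 56 28
f 31 56 55
f 23 36 52
f 36 19 51
f 52 51 27
f 36 51 52
f 25 43 44
f 43 23 40
f 44 40 24
f 43 40 44
f 26 49 45
f 49 25 41
f 45 41 18
f 49 41 45

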